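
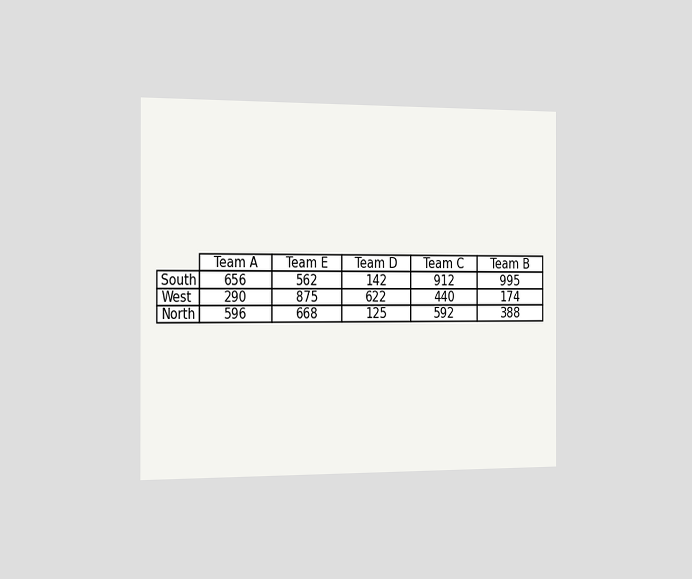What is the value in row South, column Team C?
The chart is viewed slightly from the left. The (South, Team C) cell reads 912.

912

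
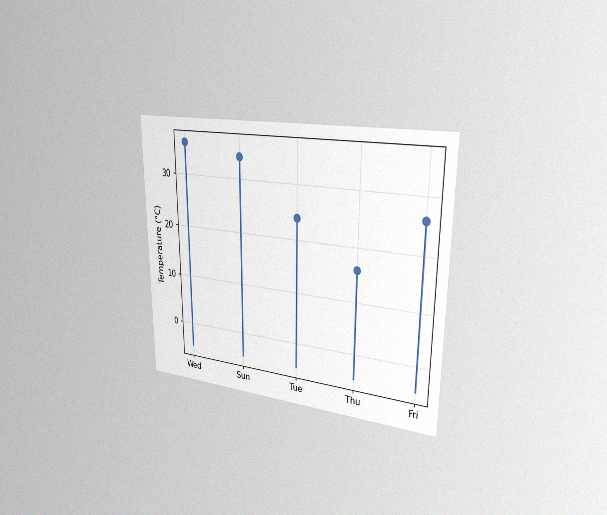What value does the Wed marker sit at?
The chart is viewed slightly from the right, with some photo noise. The Wed marker sits at 36°C.

36°C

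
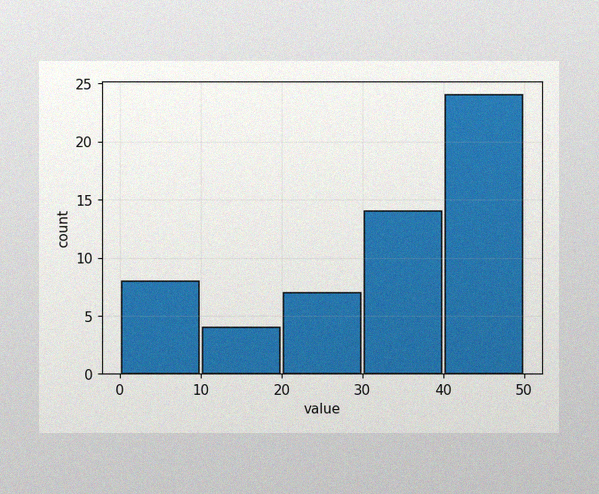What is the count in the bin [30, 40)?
The image has some photo noise and uneven lighting. The [30, 40) bin has height 14.

14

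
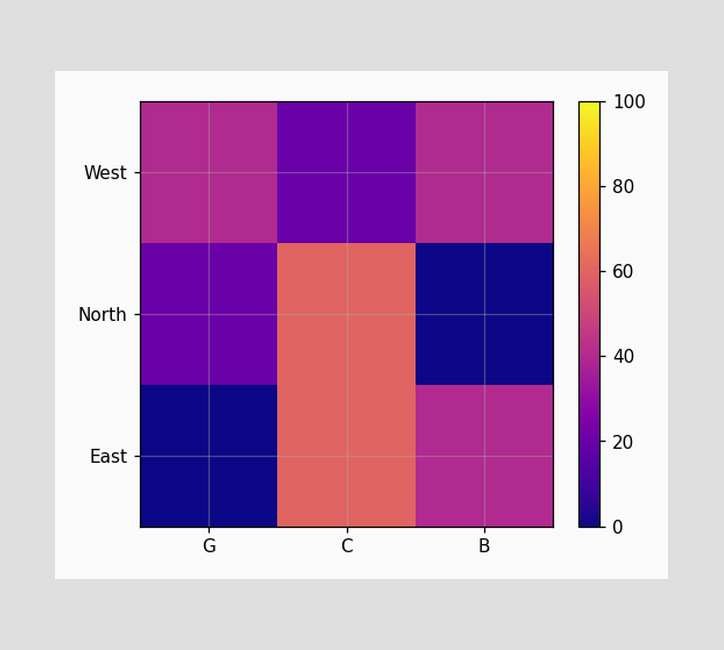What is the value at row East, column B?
Matching cell (East, B) against the colorbar gives 40.

40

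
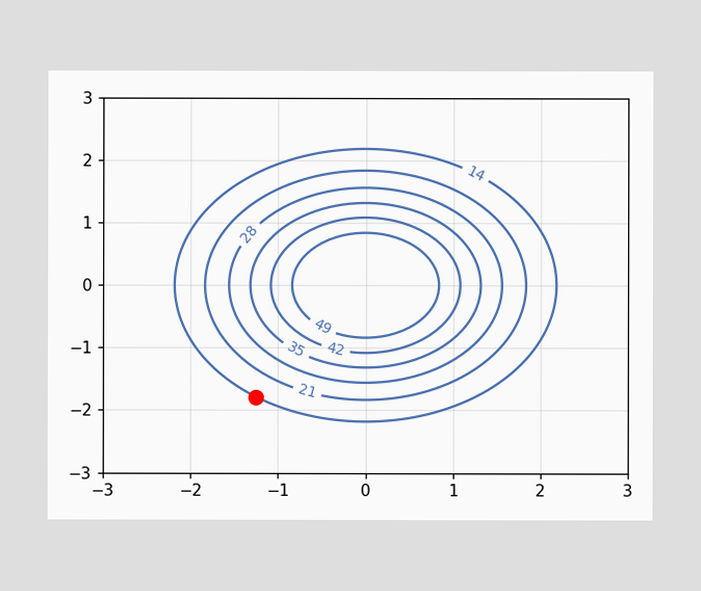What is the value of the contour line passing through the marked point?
The marked point sits on the contour labelled 14.

14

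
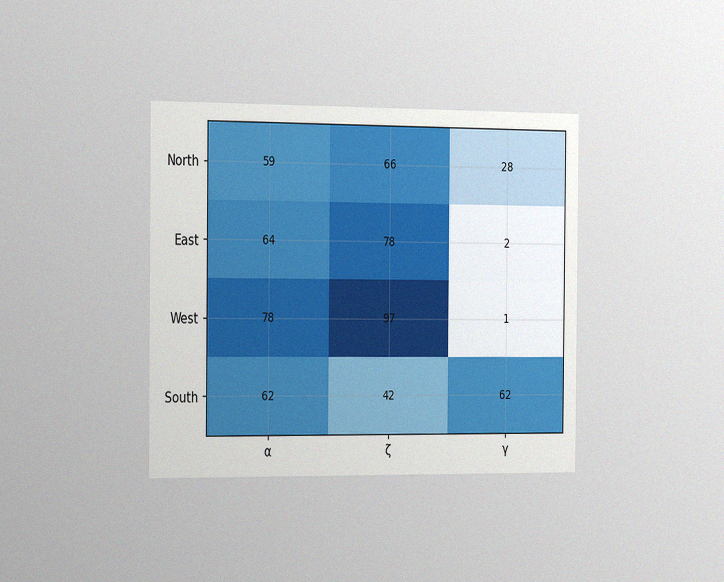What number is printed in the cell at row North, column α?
59

The chart is viewed slightly from the left, with some photo noise. The (North, α) cell reads 59.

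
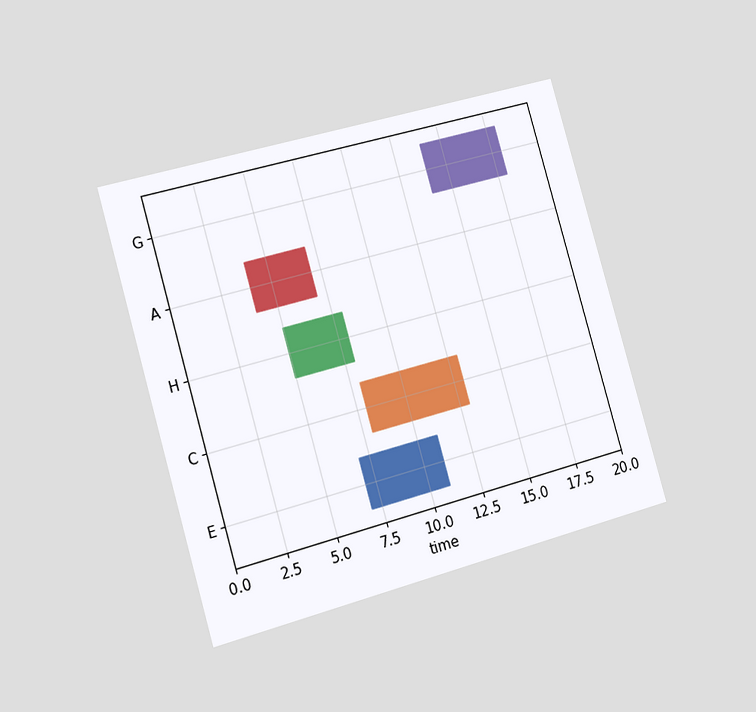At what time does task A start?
The chart is tilted about 16° counter-clockwise and viewed slightly from the left. The A bar begins at t=4.

4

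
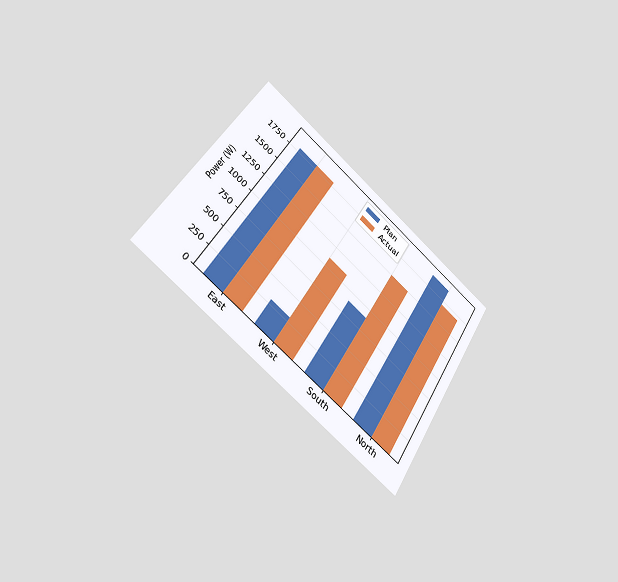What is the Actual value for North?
1700W

The chart is tilted about 32° clockwise and viewed slightly from the left. The Actual bar at North reaches 1700W on the y-axis.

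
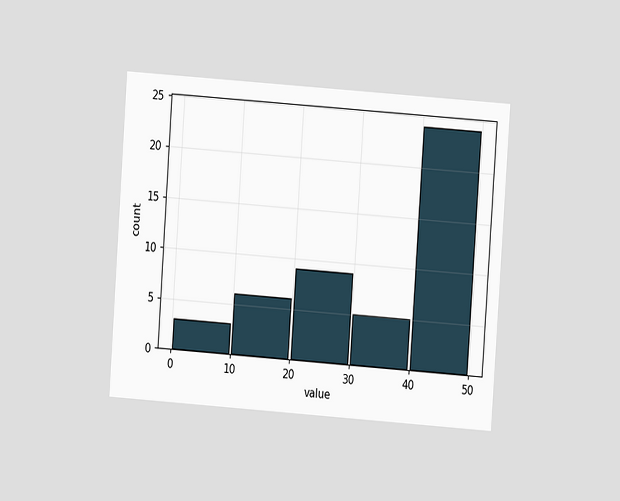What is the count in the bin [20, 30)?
The chart is tilted about 4° clockwise and viewed at a slight angle. The [20, 30) bin has height 9.

9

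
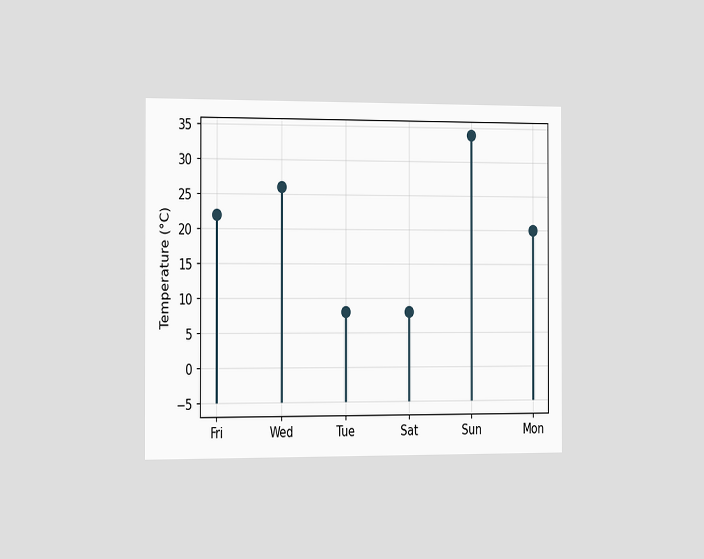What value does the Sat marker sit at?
The chart is viewed slightly from the left. The Sat marker sits at 8°C.

8°C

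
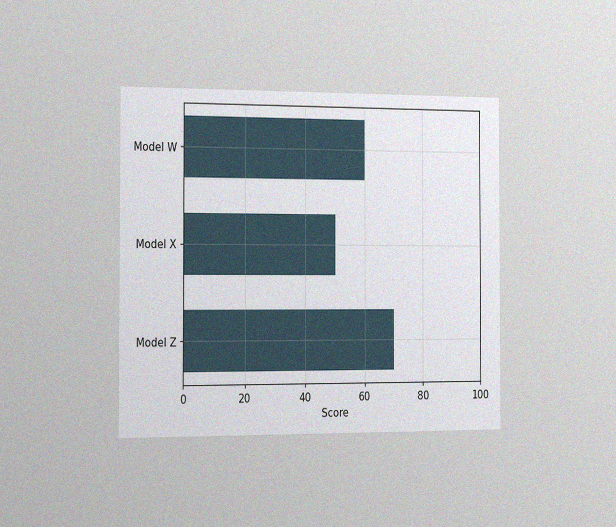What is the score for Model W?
The chart is viewed slightly from the left, with some photo noise. Reading along the chart's x-axis, the Model W bar reaches 60.

60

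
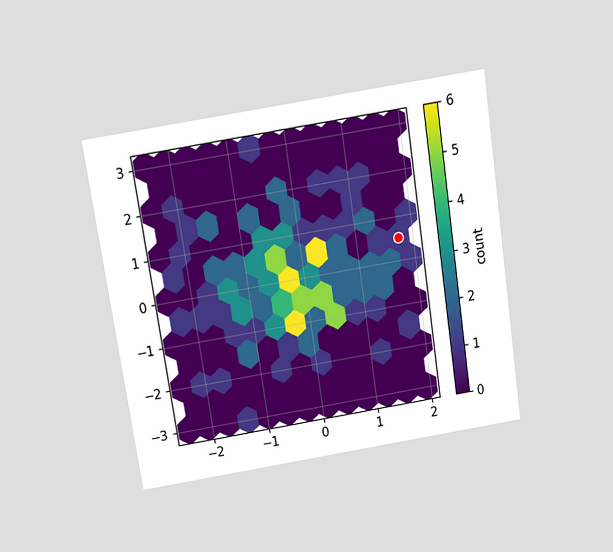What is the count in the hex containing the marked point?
The chart is tilted about 9° counter-clockwise and viewed slightly from above. The marked hex reads 1 on the colorbar.

1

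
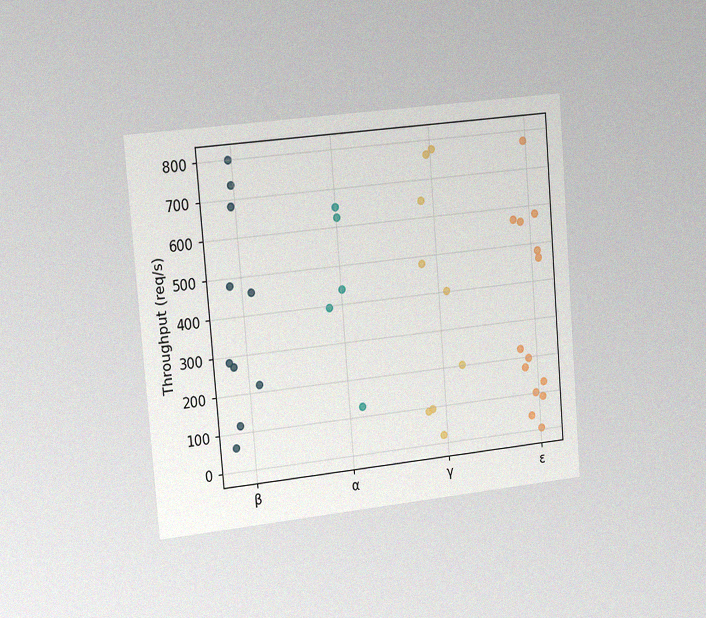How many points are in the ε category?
The chart is tilted about 5° counter-clockwise and viewed slightly from the left, with some photo noise. Counting the markers in the ε column gives 14.

14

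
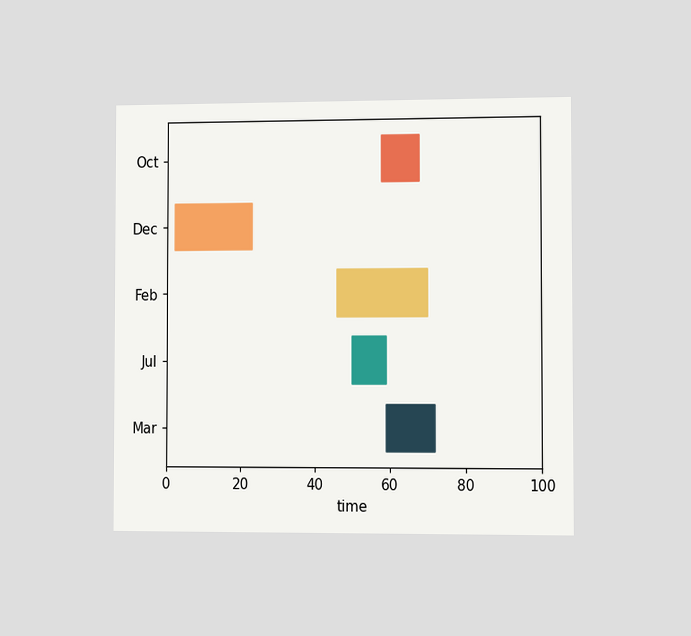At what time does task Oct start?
58

The chart is viewed slightly from the right. The Oct bar begins at t=58.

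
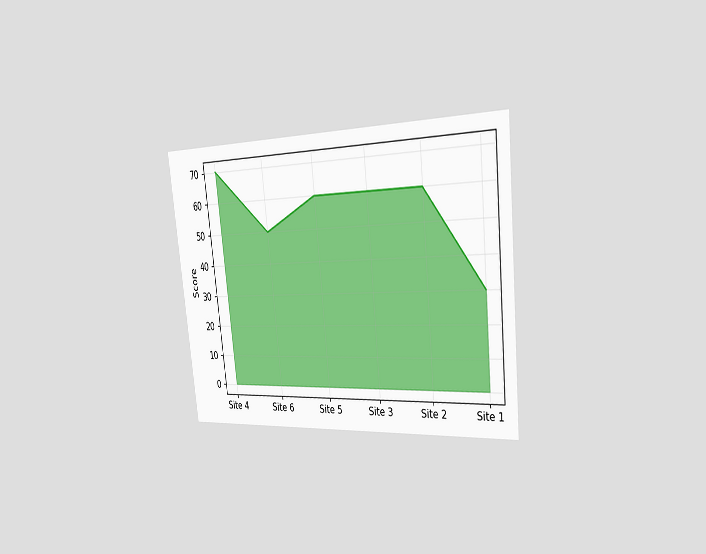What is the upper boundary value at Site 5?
60

The chart is tilted about 6° counter-clockwise and viewed slightly from the right. At Site 5 the upper boundary is at 60.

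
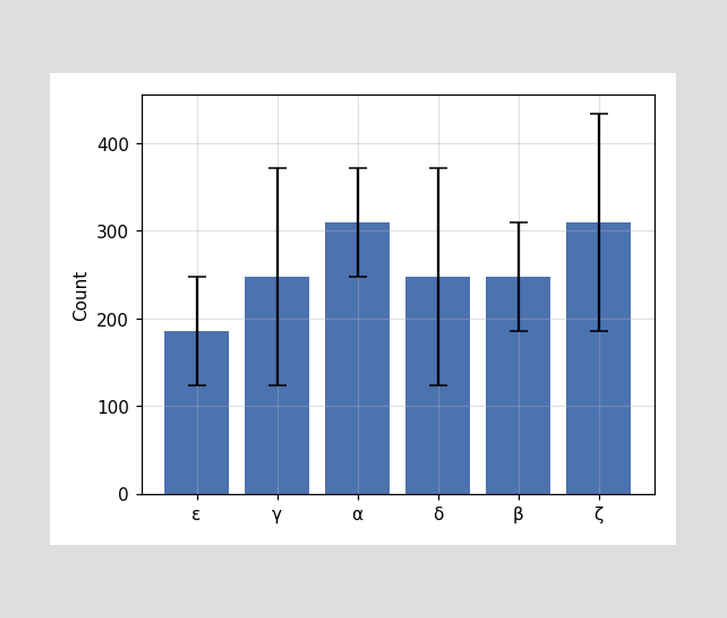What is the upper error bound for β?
310

The β bar's upper whisker reaches 310.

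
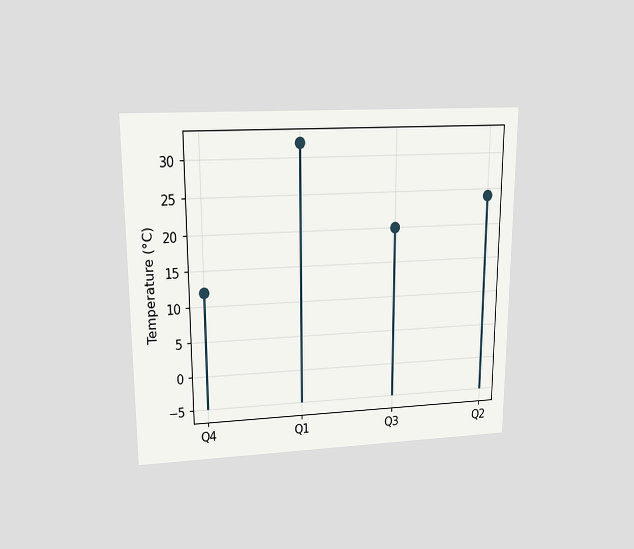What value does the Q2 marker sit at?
24°C

The chart is viewed slightly from above. The Q2 marker sits at 24°C.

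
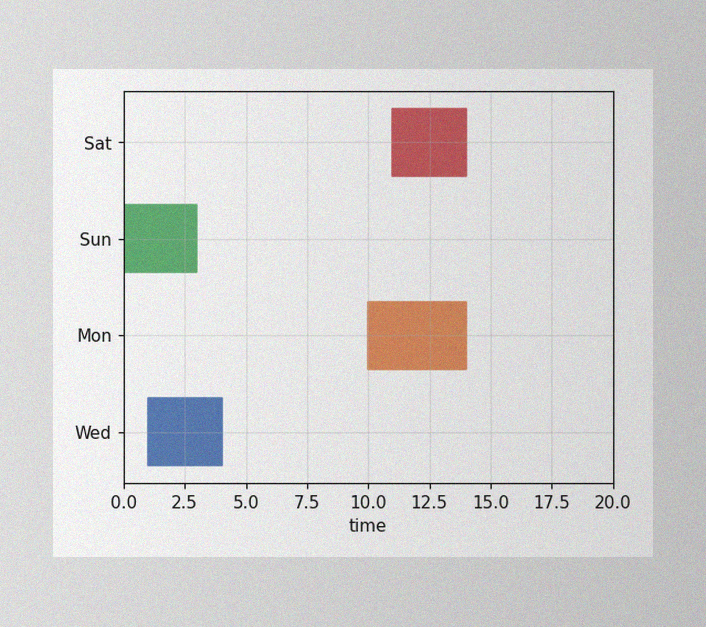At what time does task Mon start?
The image has some photo noise and uneven lighting. The Mon bar begins at t=10.

10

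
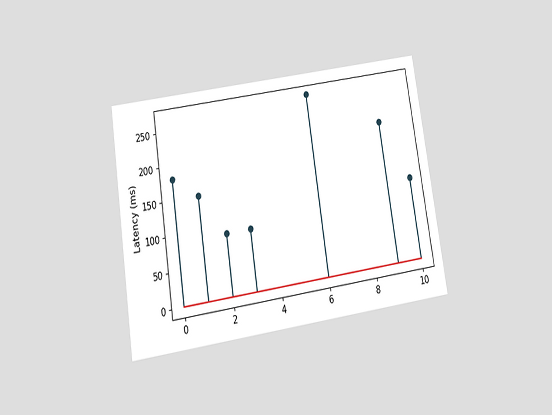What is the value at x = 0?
180ms

The chart is tilted about 9° counter-clockwise and viewed slightly from below. The stem at x=0 reaches 180ms.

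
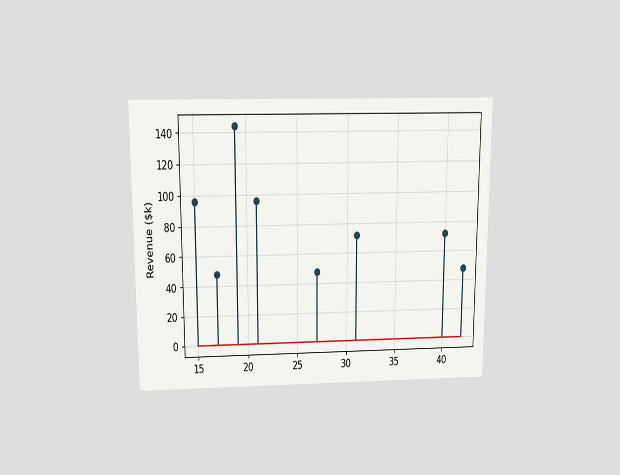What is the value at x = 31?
$72k

The chart is viewed slightly from above. The stem at x=31 reaches $72k.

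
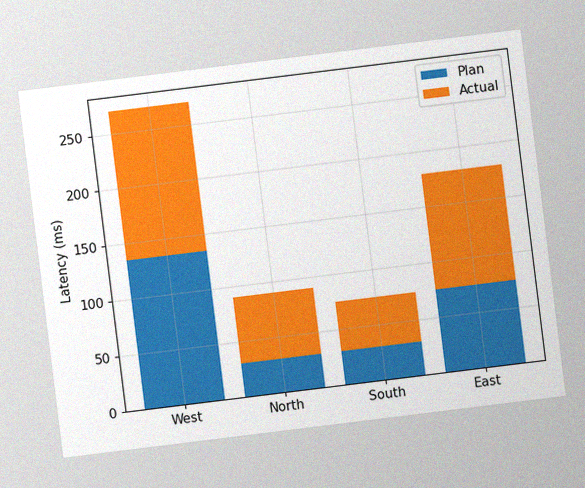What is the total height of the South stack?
The chart is tilted about 7° counter-clockwise, with some photo noise. The South stack's top reaches 75ms on the y-axis.

75ms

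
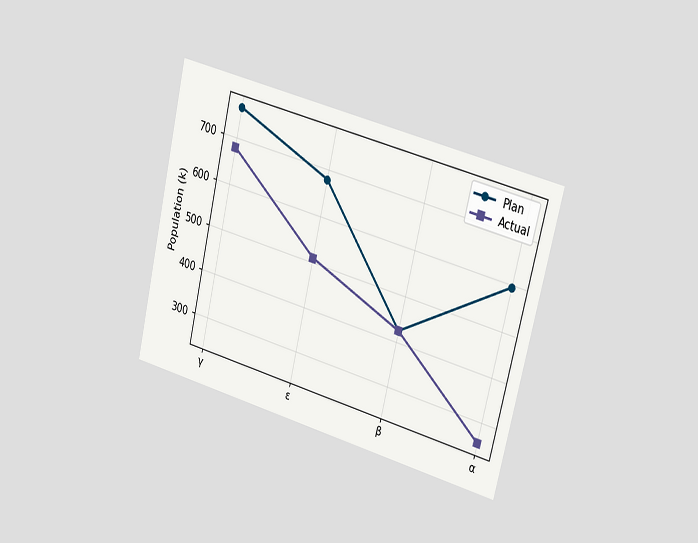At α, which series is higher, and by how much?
Plan, by 340k

The chart is tilted about 14° clockwise and viewed slightly from the right. At α, Plan sits above the other line by 340k.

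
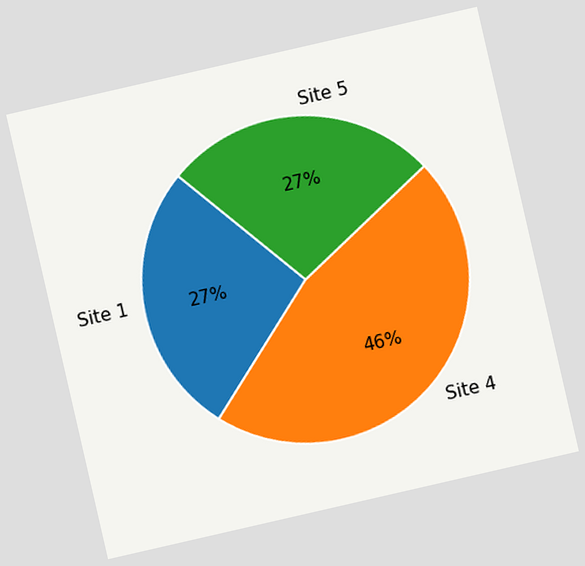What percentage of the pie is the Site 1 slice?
27%

The chart is tilted about 13° counter-clockwise. The Site 1 slice takes up 27% of the pie.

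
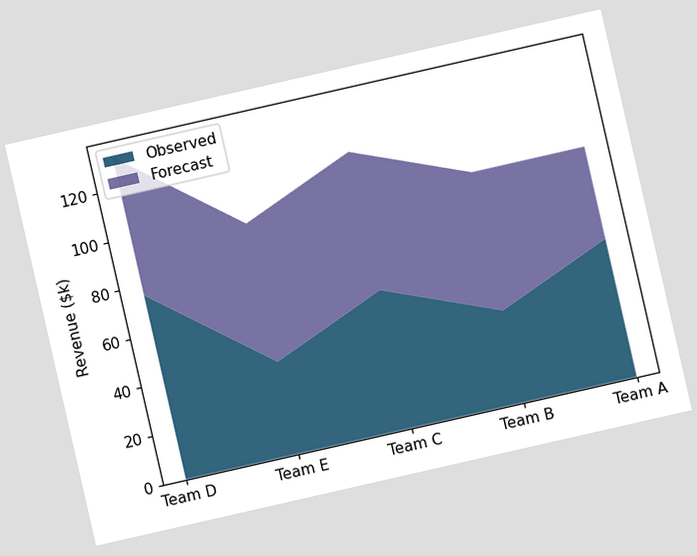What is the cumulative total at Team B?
The chart is tilted about 13° counter-clockwise. The stacked total at Team B reaches $95k.

$95k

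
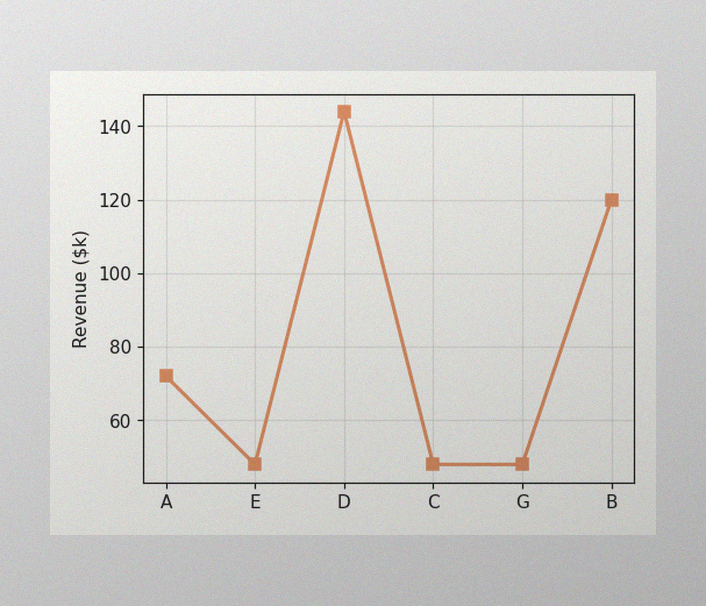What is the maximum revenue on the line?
The image has some photo noise and uneven lighting. The highest point is at D, and reading across to the y-axis gives $144k.

$144k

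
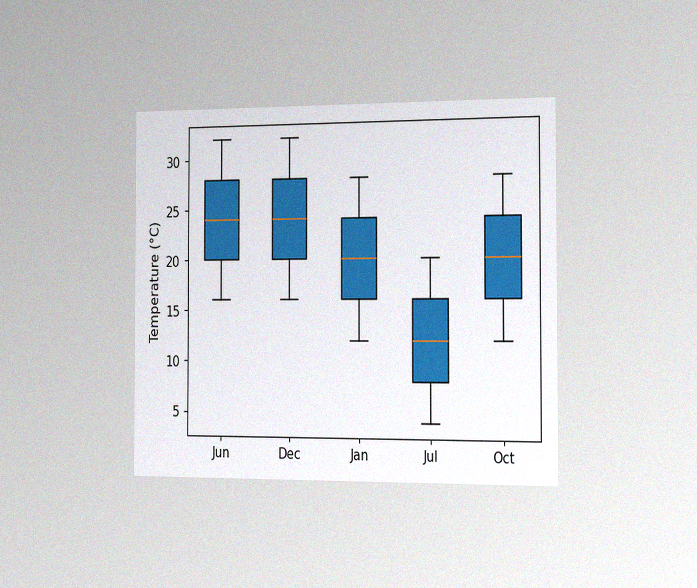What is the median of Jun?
The chart is viewed slightly from the right, with some photo noise. The median line in the Jun box sits at 24°C.

24°C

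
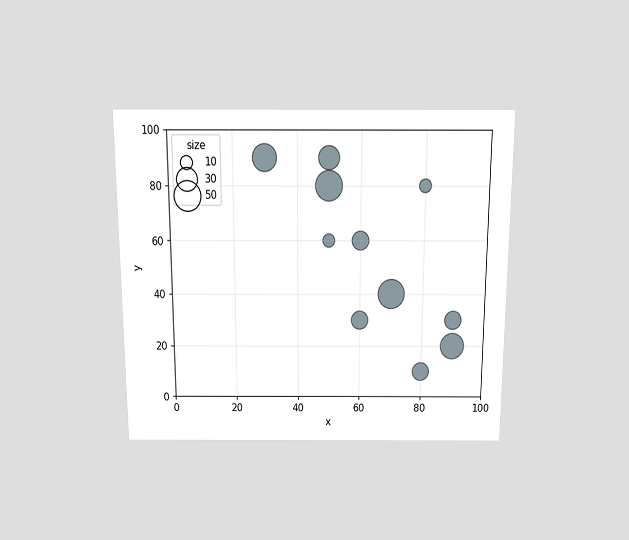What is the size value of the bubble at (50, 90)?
The chart is viewed slightly from above. Matching the bubble at (50, 90) against the size legend gives 30.

30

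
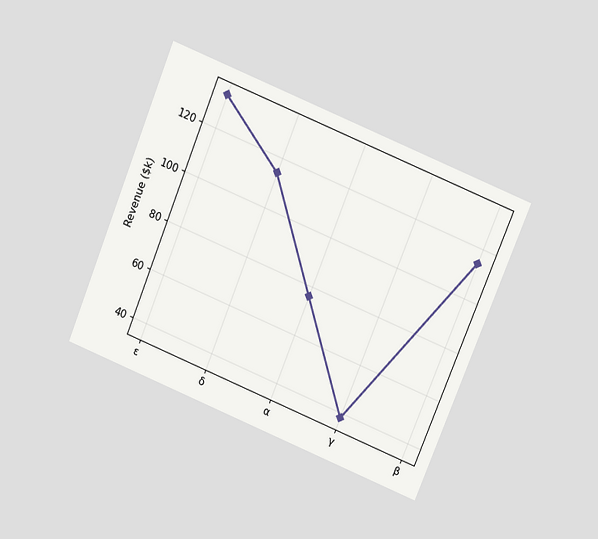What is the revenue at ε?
$133k

The chart is tilted about 22° clockwise and viewed at a slight angle. At ε, the line is at $133k.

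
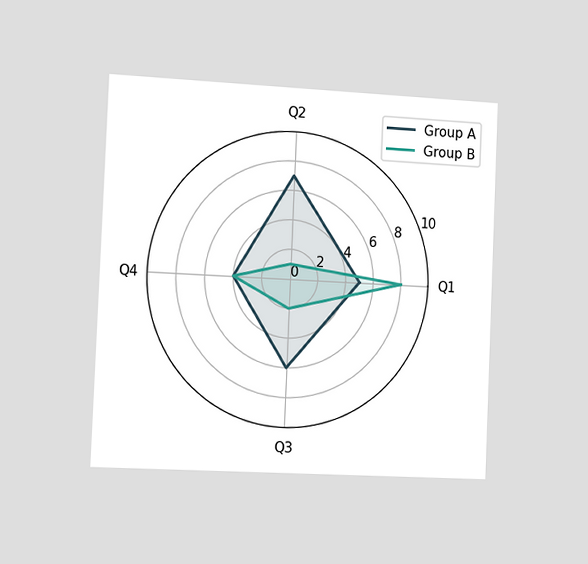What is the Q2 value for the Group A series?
7

The chart is tilted about 2° clockwise and viewed slightly from the left. On the Q2 axis, Group A reaches 7.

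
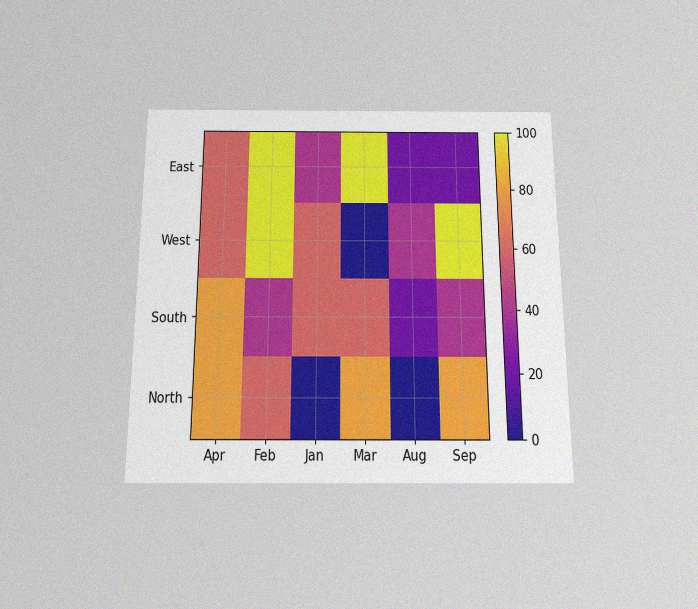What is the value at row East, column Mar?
The chart is viewed slightly from below, with some photo noise. Matching cell (East, Mar) against the colorbar gives 100.

100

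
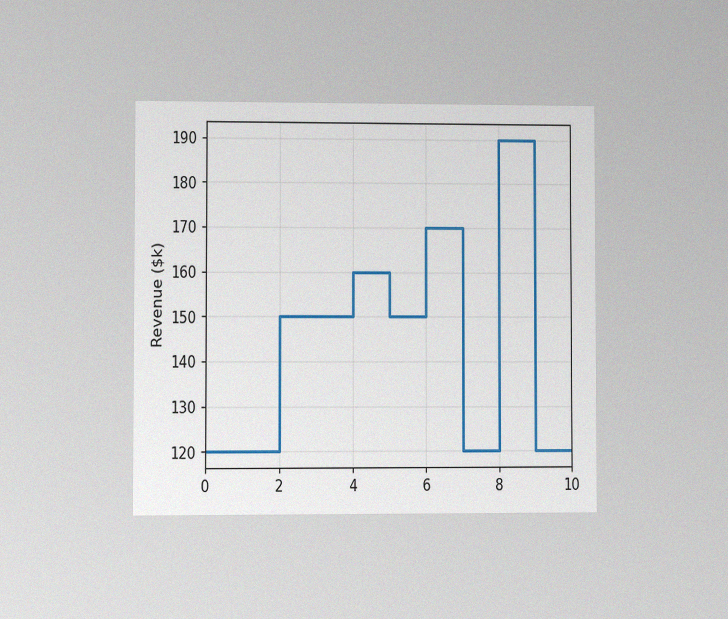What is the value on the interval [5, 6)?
The chart is viewed at a slight angle, with some photo noise. On [5, 6) the step sits at $150k.

$150k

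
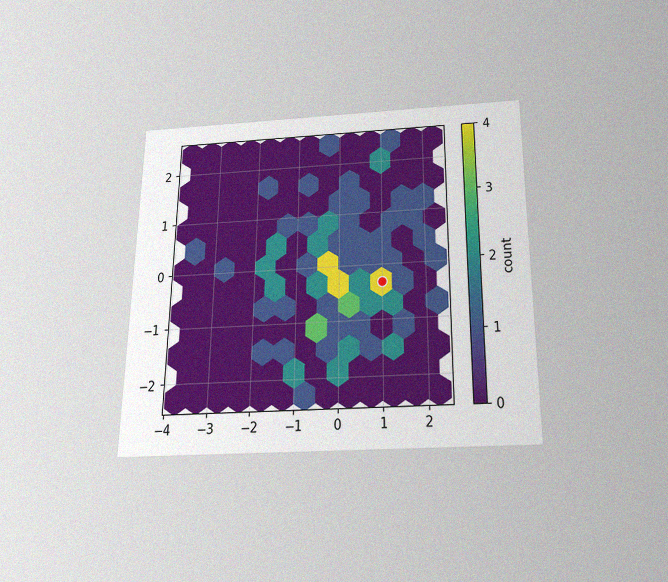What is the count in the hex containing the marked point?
4

The chart is viewed slightly from below, with some photo noise. The marked hex reads 4 on the colorbar.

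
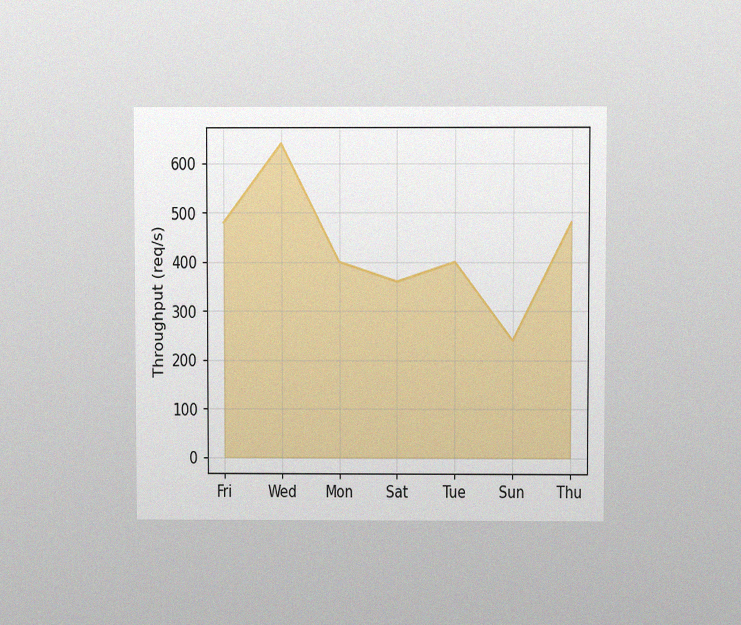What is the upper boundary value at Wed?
640req/s

The chart is viewed at a slight angle, with some photo noise. At Wed the upper boundary is at 640req/s.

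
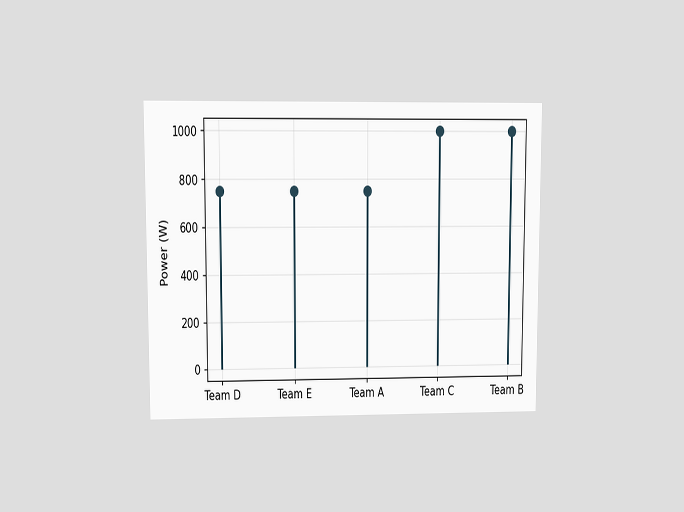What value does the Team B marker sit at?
The chart is viewed at a slight angle. The Team B marker sits at 1000W.

1000W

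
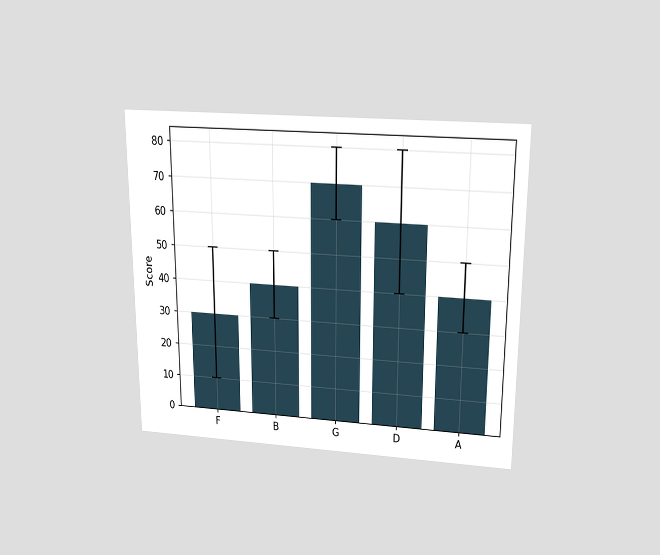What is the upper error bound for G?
80

The chart is viewed slightly from above. The G bar's upper whisker reaches 80.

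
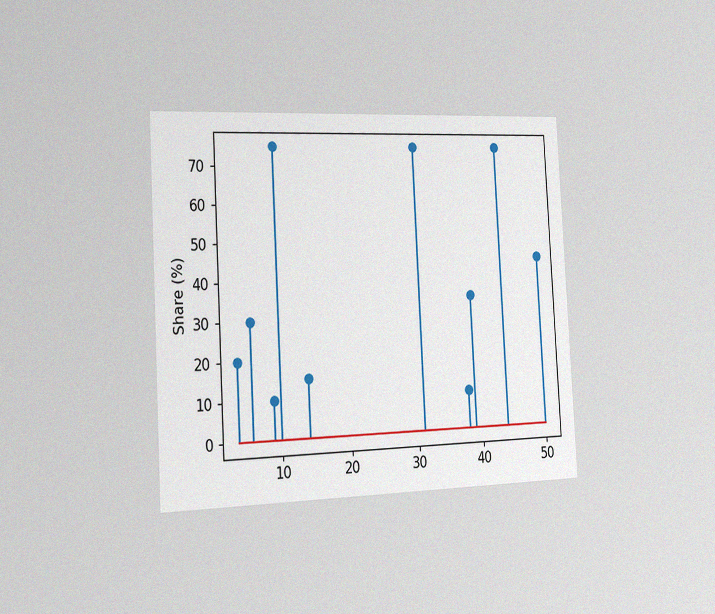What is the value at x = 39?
35%

The chart is tilted about 3° counter-clockwise and viewed slightly from the left, with some photo noise. The stem at x=39 reaches 35%.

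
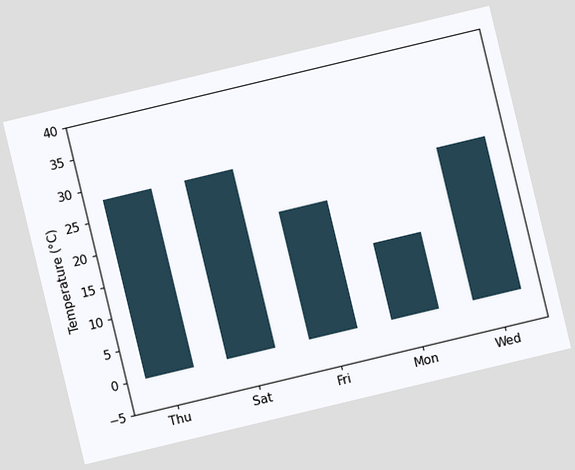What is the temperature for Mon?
12°C

The chart is tilted about 13° counter-clockwise. Reading along the chart's y-axis, the Mon bar reaches 12°C.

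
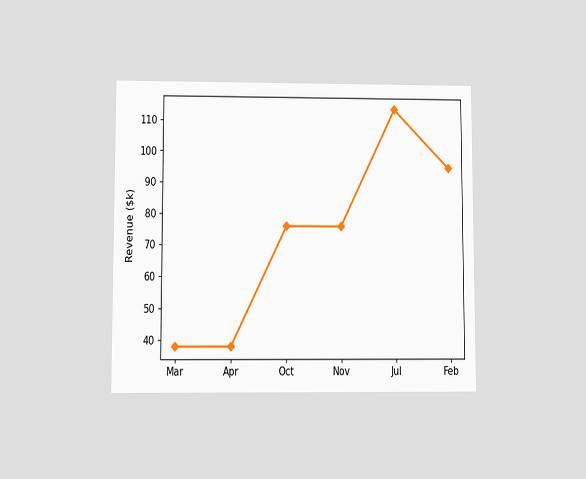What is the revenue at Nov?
The chart is viewed at a slight angle. At Nov, the line is at $76k.

$76k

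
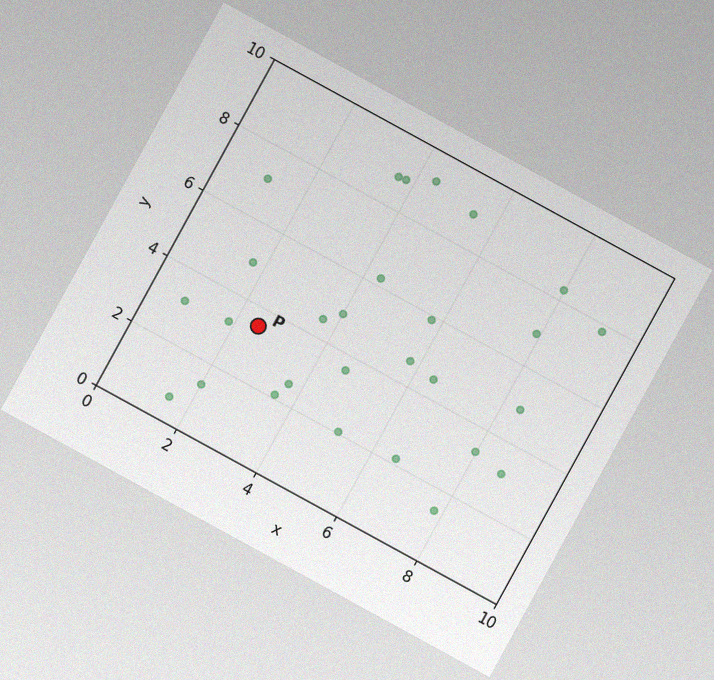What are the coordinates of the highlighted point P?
(2.5, 3.5)

The chart is tilted about 29° clockwise, with some photo noise. Following the gridlines from P to each axis, P sits at (2.5, 3.5).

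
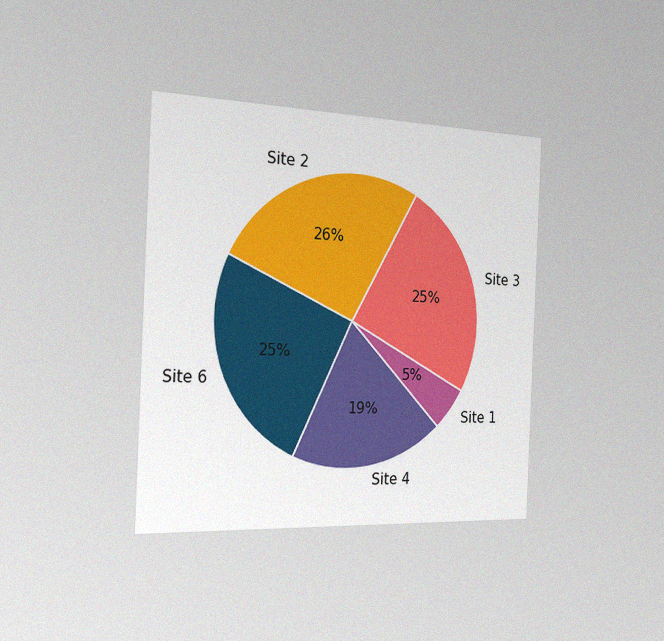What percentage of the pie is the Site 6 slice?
The chart is tilted about 3° clockwise and viewed slightly from the left, with some photo noise. The Site 6 slice takes up 25% of the pie.

25%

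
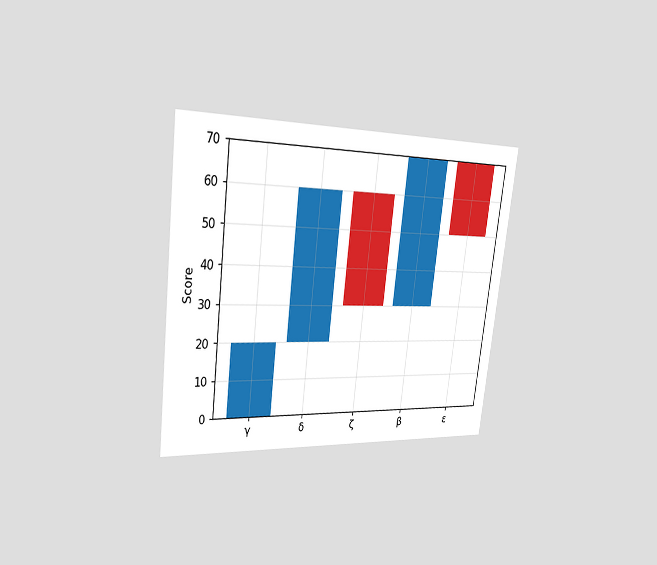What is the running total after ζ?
The chart is tilted about 7° clockwise and viewed slightly from the left. After ζ the running total reaches 30.

30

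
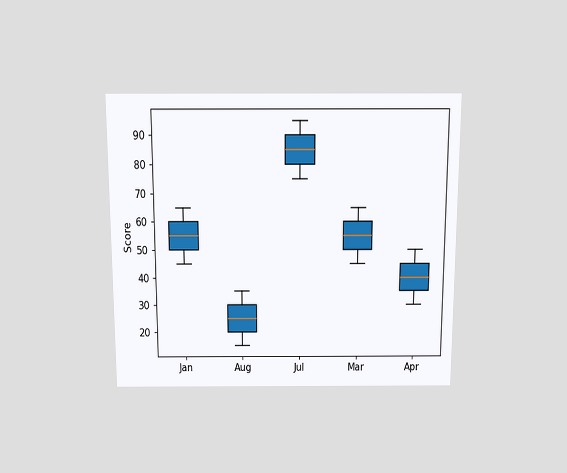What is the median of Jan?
The chart is viewed slightly from above. The median line in the Jan box sits at 55.

55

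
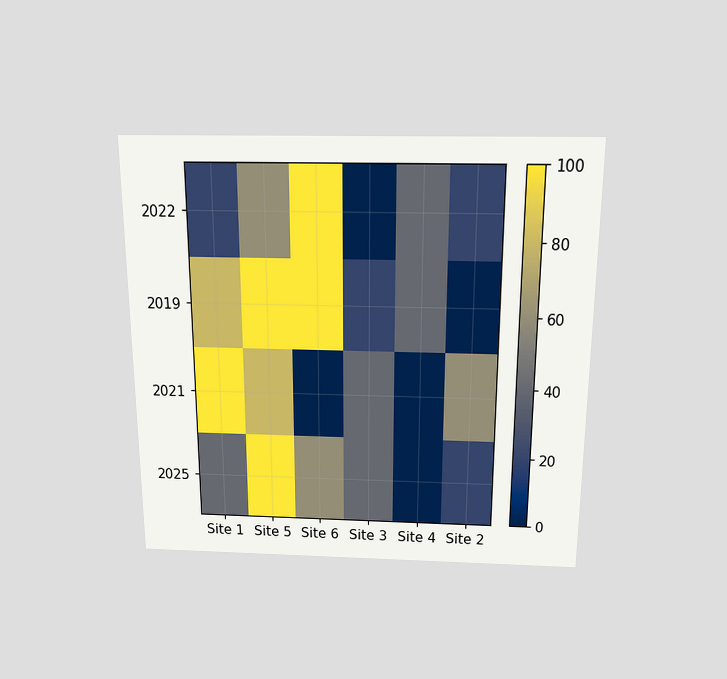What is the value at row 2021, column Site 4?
0

The chart is viewed slightly from above. Matching cell (2021, Site 4) against the colorbar gives 0.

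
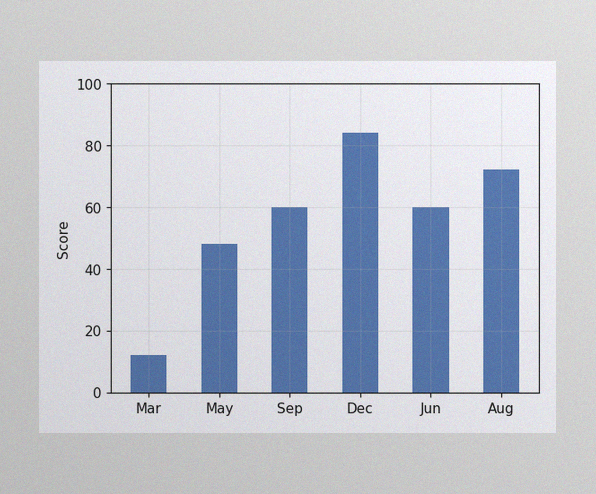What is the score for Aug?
72

The image has some photo noise and uneven lighting. Reading along the chart's y-axis, the Aug bar reaches 72.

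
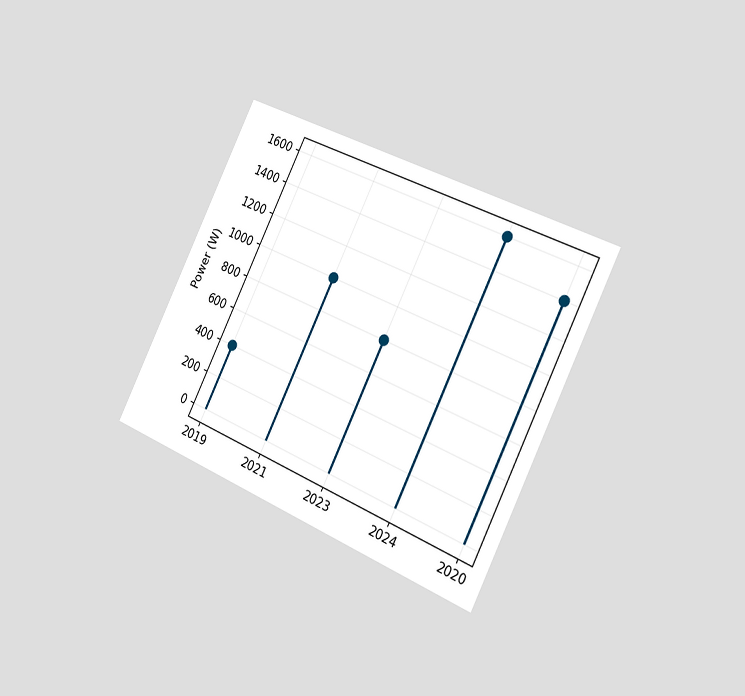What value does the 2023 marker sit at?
800W

The chart is tilted about 26° clockwise and viewed slightly from the right. The 2023 marker sits at 800W.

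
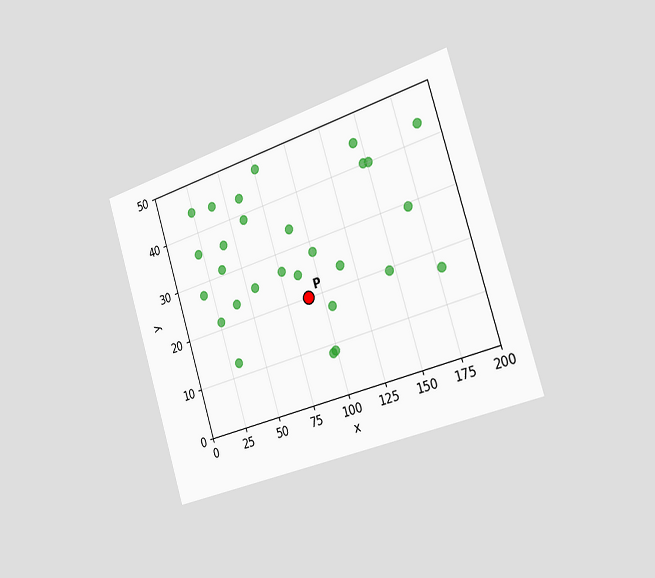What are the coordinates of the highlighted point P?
(90, 20)

The chart is tilted about 17° counter-clockwise and viewed slightly from the right. Following the gridlines from P to each axis, P sits at (90, 20).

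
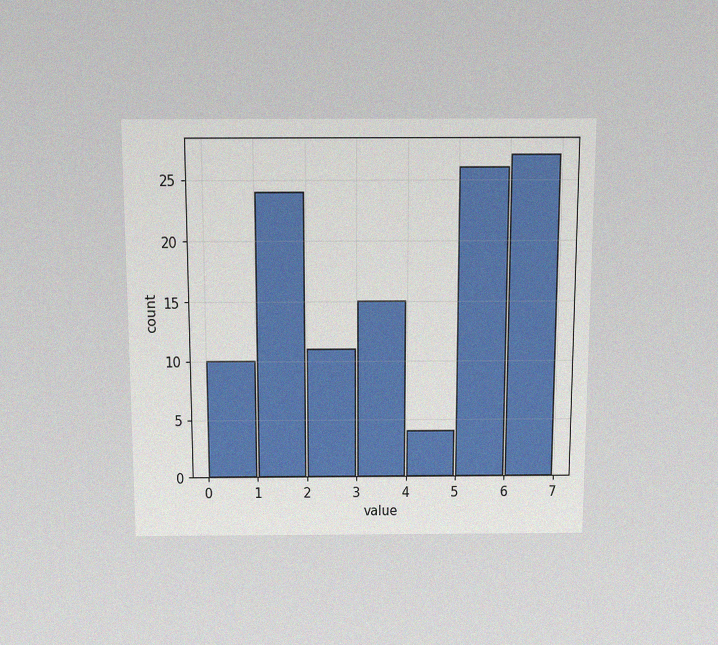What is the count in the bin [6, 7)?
The chart is viewed slightly from above, with some photo noise. The [6, 7) bin has height 27.

27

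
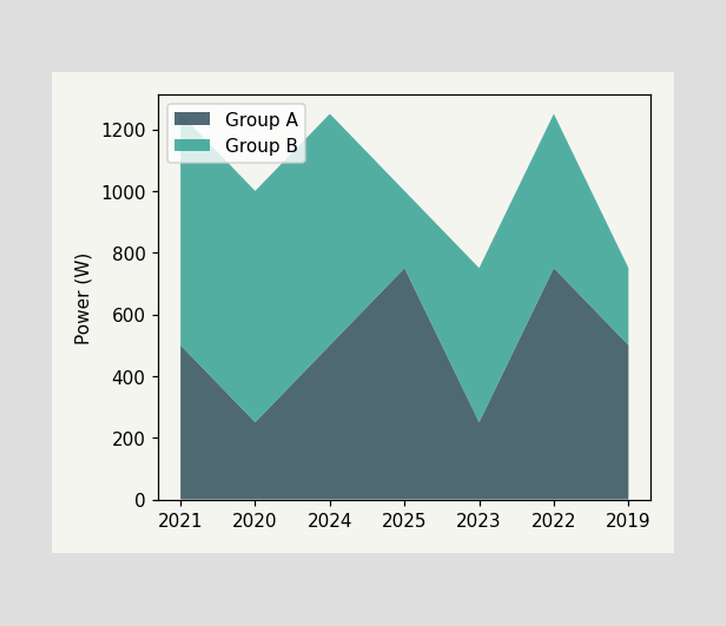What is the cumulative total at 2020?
1000W

The stacked total at 2020 reaches 1000W.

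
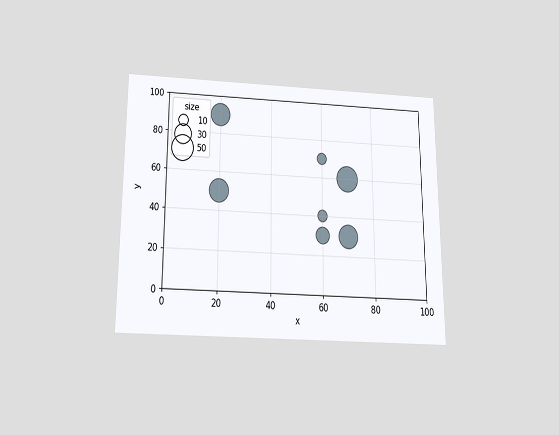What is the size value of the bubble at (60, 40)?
10

The chart is viewed slightly from below. Matching the bubble at (60, 40) against the size legend gives 10.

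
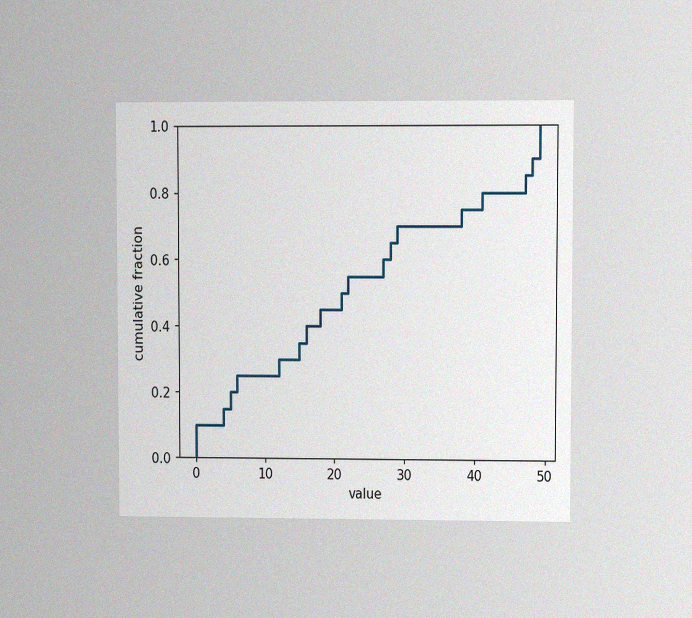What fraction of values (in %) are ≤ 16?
The chart is viewed at a slight angle, with some photo noise. At x=16 the ECDF step is at 40%.

40%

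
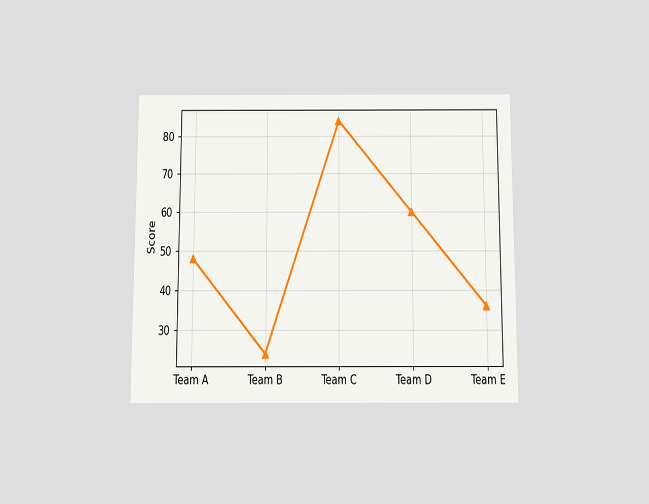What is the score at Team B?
24

The chart is viewed slightly from below. At Team B, the line is at 24.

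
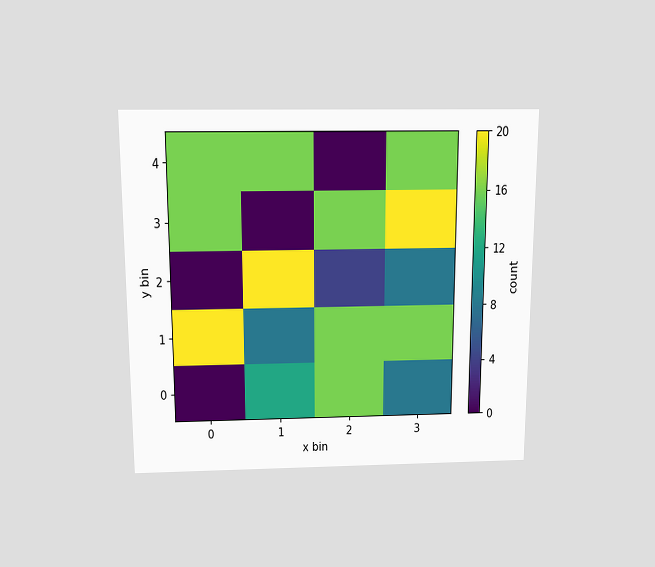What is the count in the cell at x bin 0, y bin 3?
16

The chart is viewed slightly from above. Matching the cell (0, 3) against the colorbar gives 16.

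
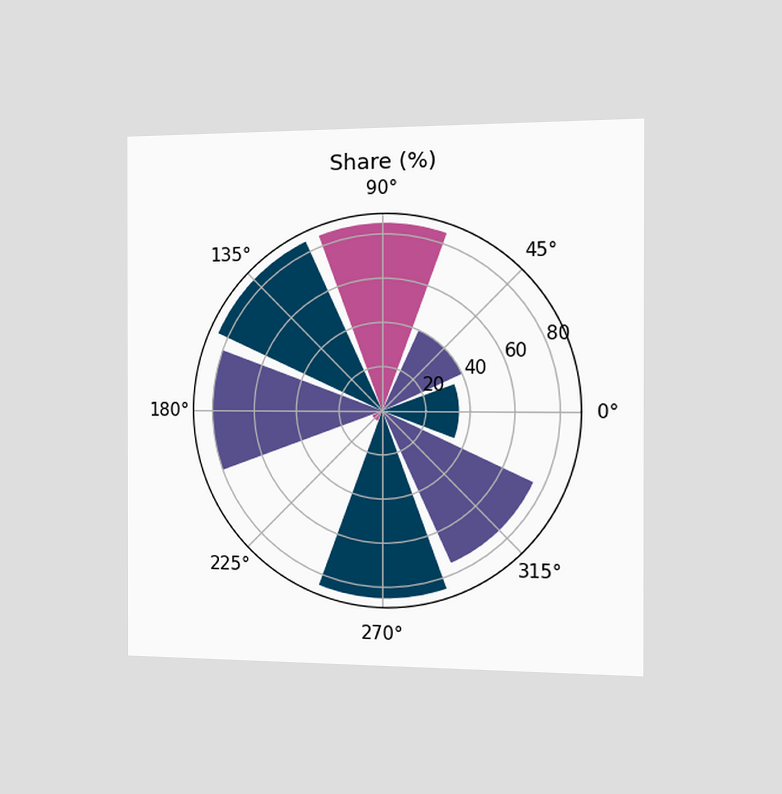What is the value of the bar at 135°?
The chart is viewed slightly from the right. The bar at 135° reaches 85% on the radial axis.

85%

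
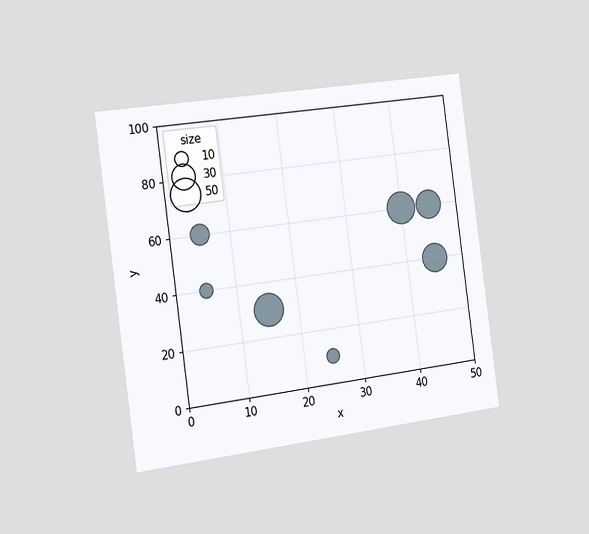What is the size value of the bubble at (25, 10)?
The chart is tilted about 8° counter-clockwise and viewed slightly from the left. Matching the bubble at (25, 10) against the size legend gives 10.

10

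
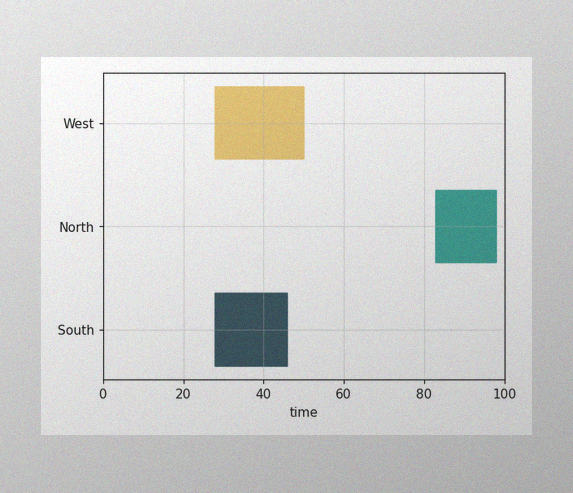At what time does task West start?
28

The image has some photo noise and uneven lighting. The West bar begins at t=28.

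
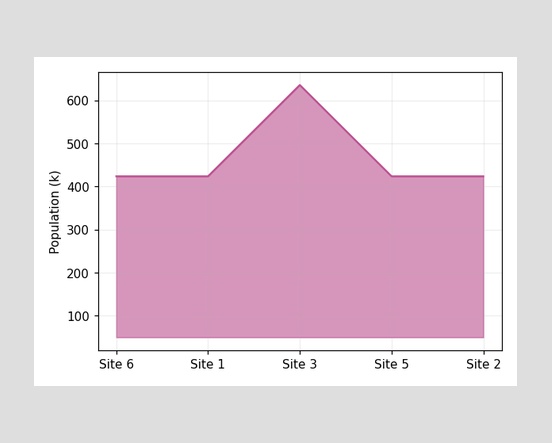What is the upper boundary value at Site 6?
At Site 6 the upper boundary is at 424k.

424k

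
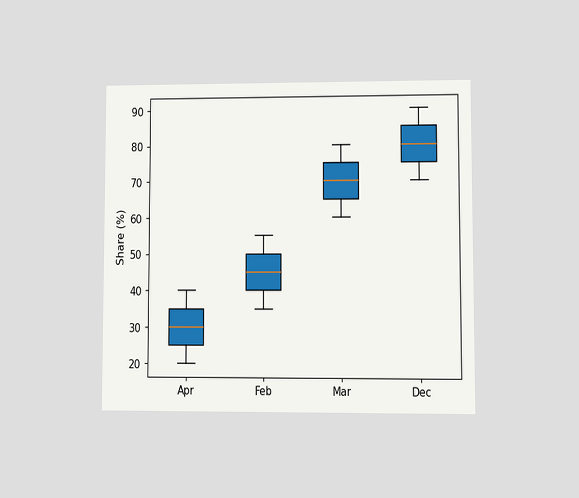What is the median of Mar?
70%

The chart is viewed at a slight angle. The median line in the Mar box sits at 70%.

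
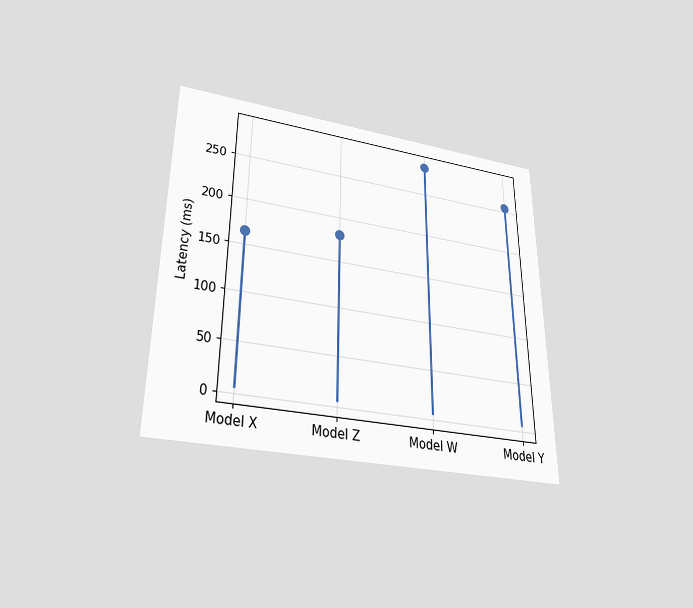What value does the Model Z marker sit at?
The chart is viewed slightly from below. The Model Z marker sits at 180ms.

180ms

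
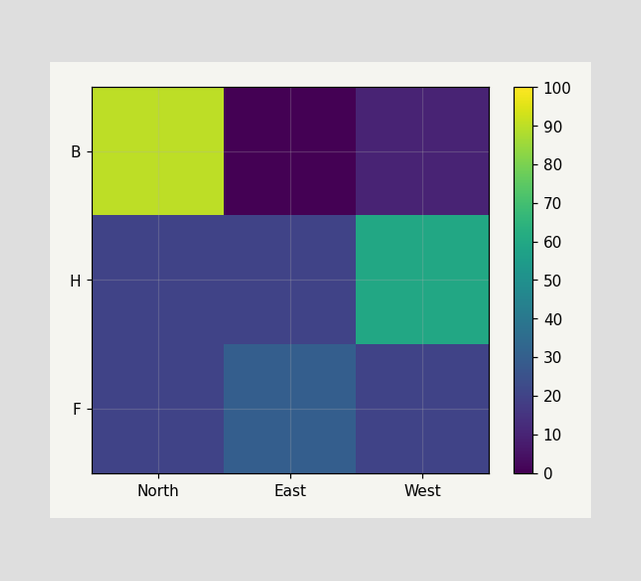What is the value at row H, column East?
20

Matching cell (H, East) against the colorbar gives 20.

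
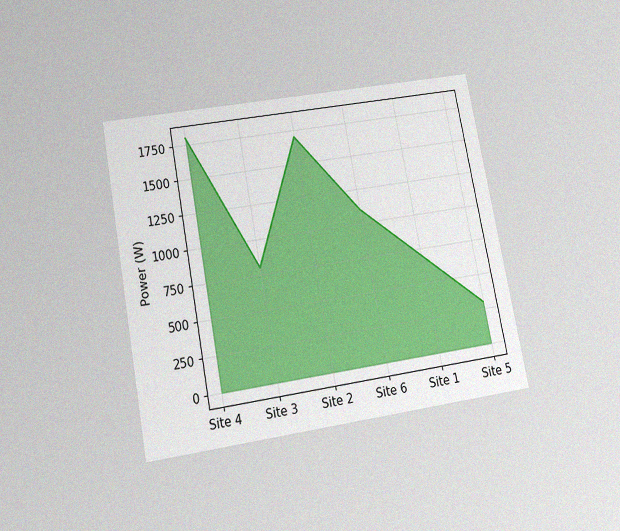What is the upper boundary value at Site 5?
300W

The chart is tilted about 11° counter-clockwise and viewed slightly from below, with some photo noise. At Site 5 the upper boundary is at 300W.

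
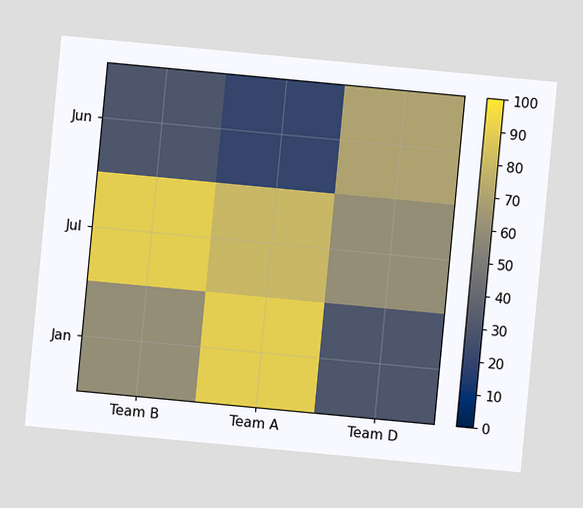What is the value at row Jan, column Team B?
The chart is tilted about 5° clockwise. Matching cell (Jan, Team B) against the colorbar gives 60.

60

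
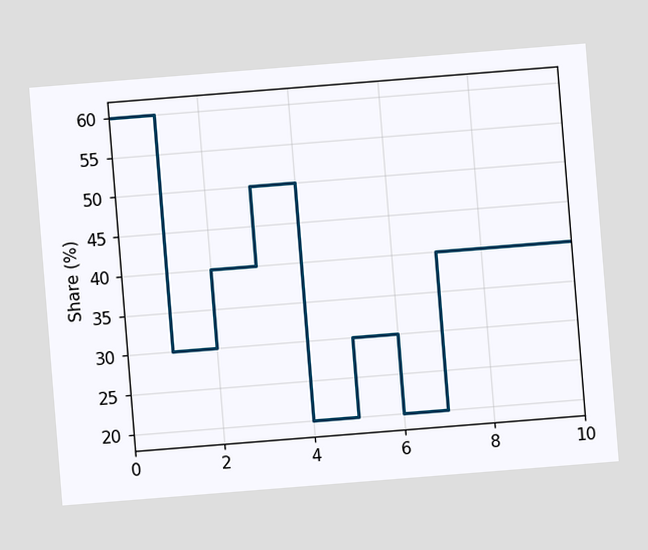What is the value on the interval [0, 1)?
The chart is tilted about 5° counter-clockwise. On [0, 1) the step sits at 60%.

60%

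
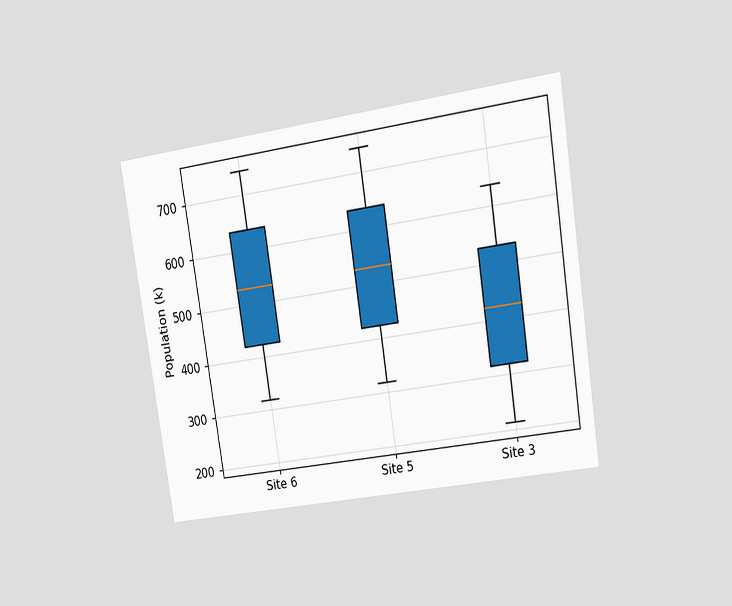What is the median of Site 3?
The chart is tilted about 9° counter-clockwise and viewed at a slight angle. The median line in the Site 3 box sits at 424k.

424k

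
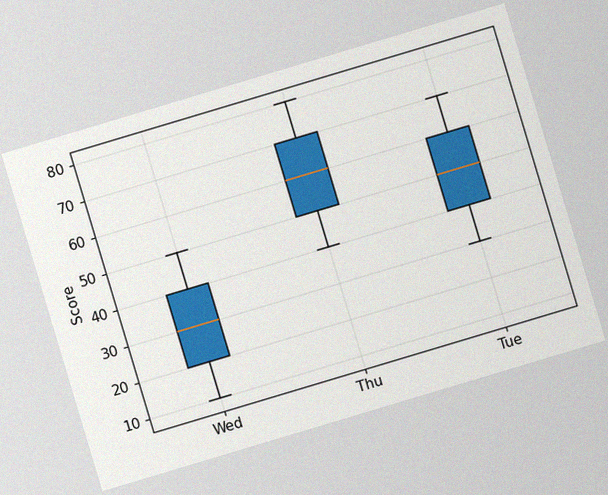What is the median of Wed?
30

The chart is tilted about 17° counter-clockwise, with some photo noise. The median line in the Wed box sits at 30.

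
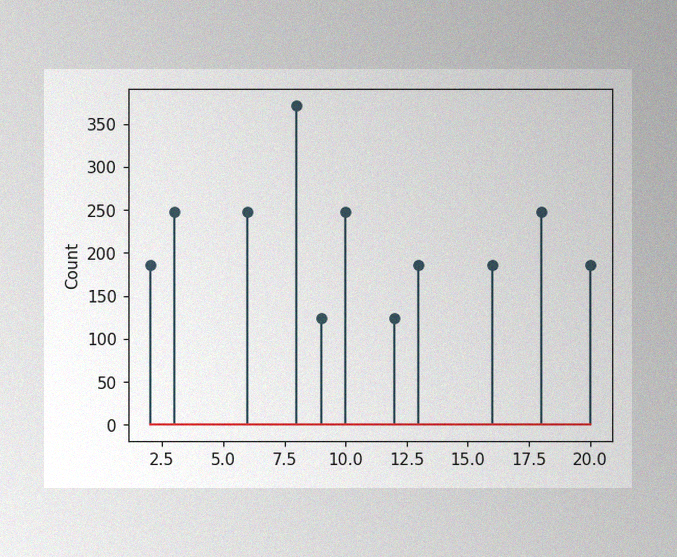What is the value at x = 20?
The image has some photo noise and uneven lighting. The stem at x=20 reaches 186.

186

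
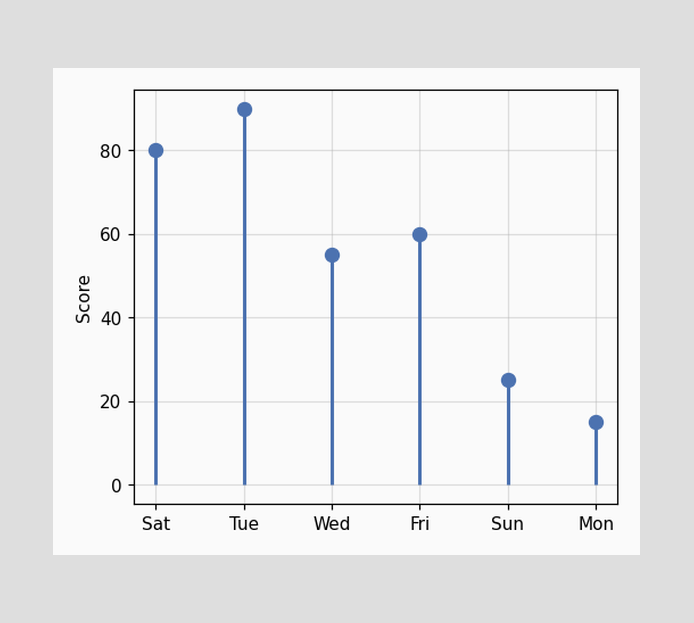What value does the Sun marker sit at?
25

The Sun marker sits at 25.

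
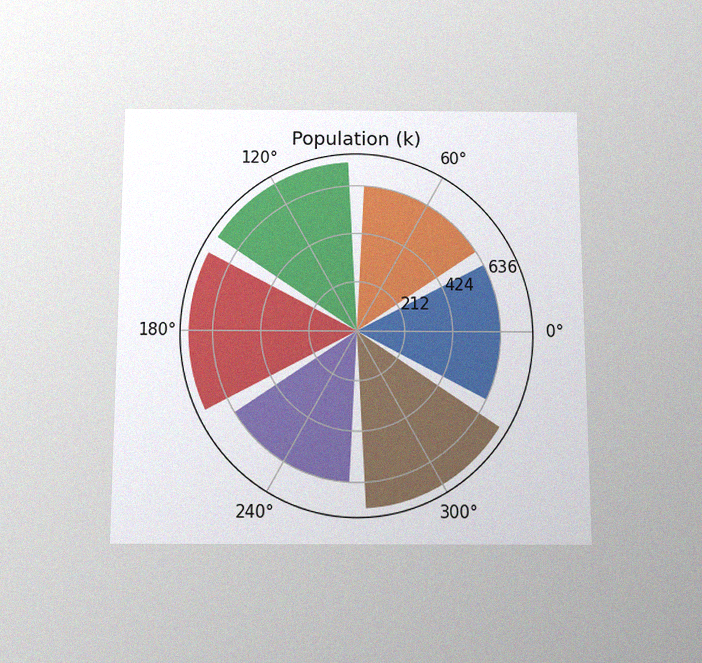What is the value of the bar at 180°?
742k

The chart is viewed slightly from below, with some photo noise. The bar at 180° reaches 742k on the radial axis.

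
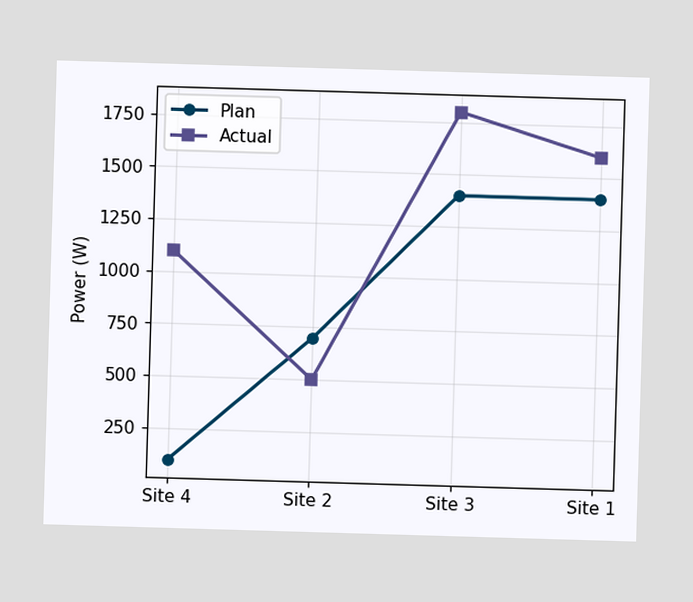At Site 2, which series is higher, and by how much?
At Site 2, Plan sits above the other line by 200W.

Plan, by 200W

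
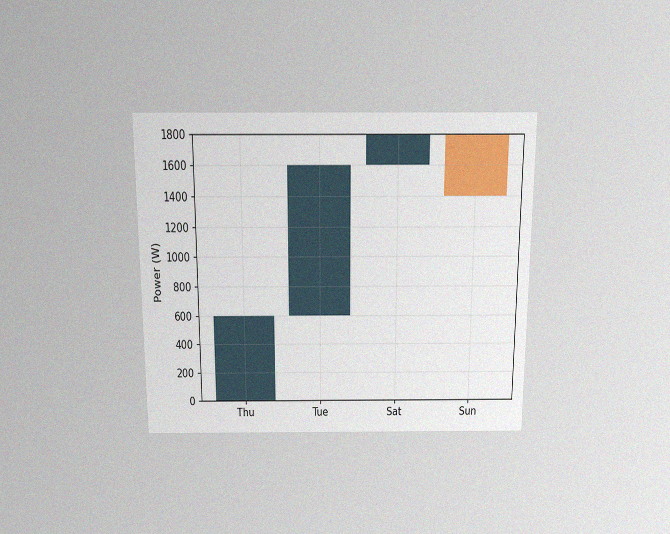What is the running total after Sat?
1800W

The chart is viewed slightly from above, with some photo noise. After Sat the running total reaches 1800W.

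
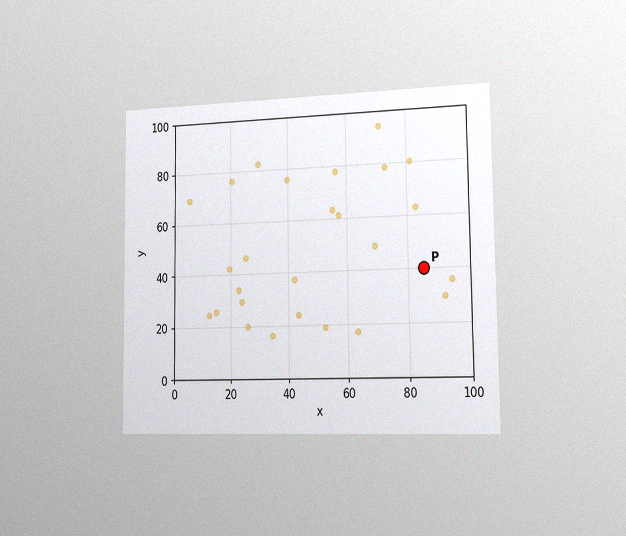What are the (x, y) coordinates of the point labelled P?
(85, 40)

The chart is viewed slightly from the right, with some photo noise. Following the gridlines from P to each axis, P sits at (85, 40).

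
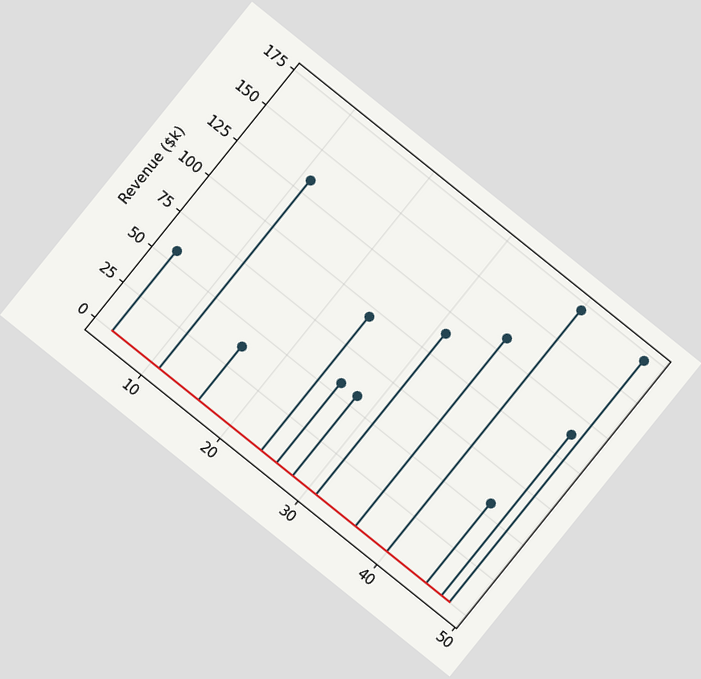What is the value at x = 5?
$57k

The chart is tilted about 39° clockwise. The stem at x=5 reaches $57k.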